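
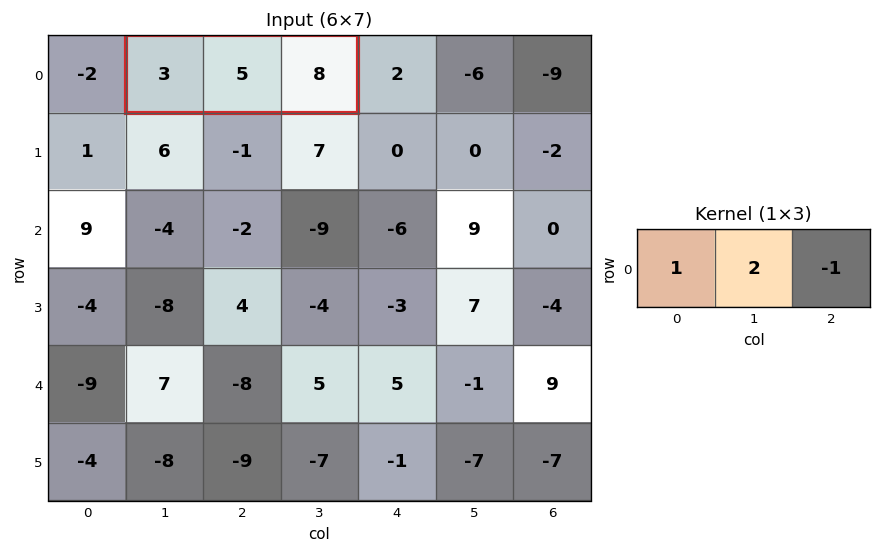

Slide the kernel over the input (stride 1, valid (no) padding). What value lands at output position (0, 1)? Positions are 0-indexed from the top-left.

5

The receptive field on the input at this output position is [3 5 8]. Elementwise product with the kernel and sum: 3·1 + 5·2 + 8·-1.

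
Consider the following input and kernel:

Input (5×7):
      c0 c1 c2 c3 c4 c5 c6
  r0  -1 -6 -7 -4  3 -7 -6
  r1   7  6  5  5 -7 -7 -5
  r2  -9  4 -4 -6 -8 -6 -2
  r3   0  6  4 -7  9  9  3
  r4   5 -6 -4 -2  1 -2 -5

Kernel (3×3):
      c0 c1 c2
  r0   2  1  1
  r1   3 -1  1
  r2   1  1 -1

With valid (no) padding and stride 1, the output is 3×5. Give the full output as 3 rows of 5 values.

Output[0,0]: The receptive field on the input at this output position is [-1 -6 -7 / 7 6 5 / -9 4 -4]. Elementwise product with the kernel and sum: -1·2 + -6·1 + -7·1 + 7·3 + 6·-1 + 5·1 + -9·1 + 4·1 + -4·-1.

4 1 -14 -5 -38
-8 49 -18 -27 -31
-17 -3 -1 -46 1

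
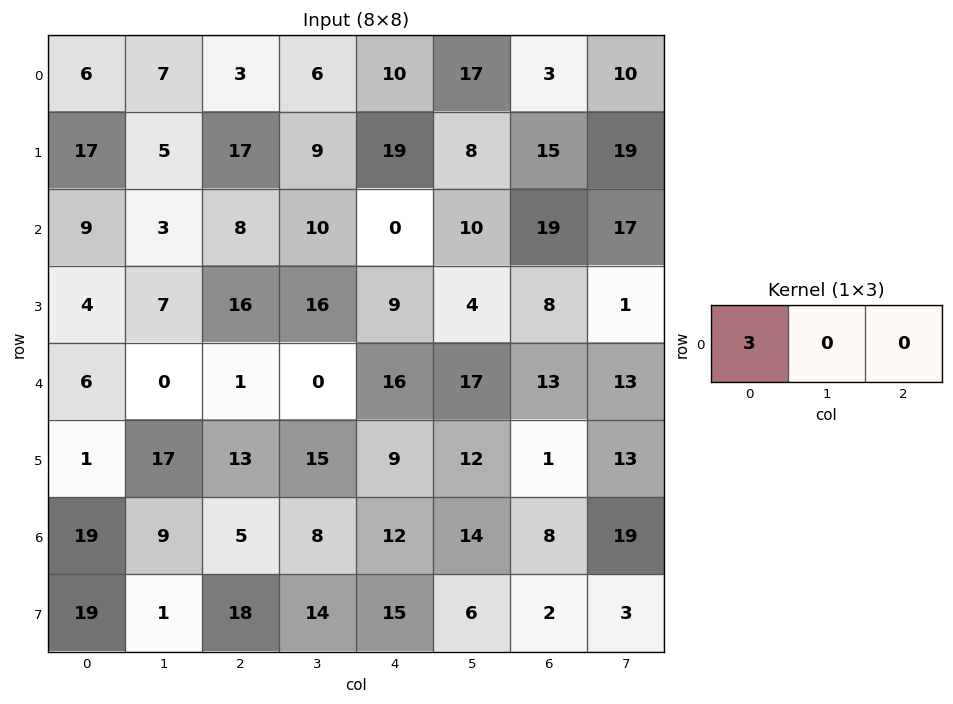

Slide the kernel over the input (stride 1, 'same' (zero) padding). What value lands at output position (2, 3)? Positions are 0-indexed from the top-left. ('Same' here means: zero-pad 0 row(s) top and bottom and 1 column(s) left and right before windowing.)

The receptive field on the zero-padded input at this output position is [8 10 0]. Elementwise product with the kernel and sum: 8·3.

24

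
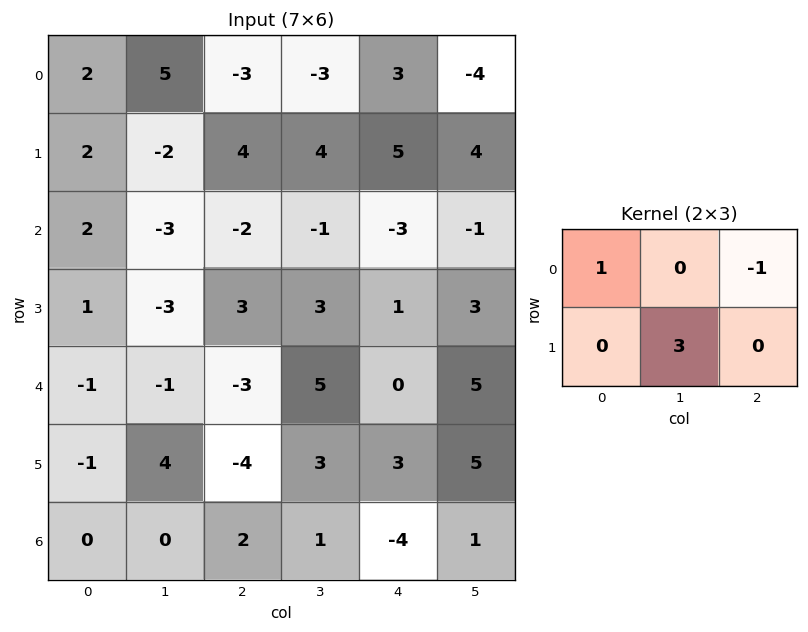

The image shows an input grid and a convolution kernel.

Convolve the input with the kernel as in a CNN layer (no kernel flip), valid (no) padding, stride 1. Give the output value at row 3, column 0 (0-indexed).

-5

The receptive field on the input at this output position is [1 -3 3 / -1 -1 -3]. Elementwise product with the kernel and sum: 1·1 + 3·-1 + -1·3.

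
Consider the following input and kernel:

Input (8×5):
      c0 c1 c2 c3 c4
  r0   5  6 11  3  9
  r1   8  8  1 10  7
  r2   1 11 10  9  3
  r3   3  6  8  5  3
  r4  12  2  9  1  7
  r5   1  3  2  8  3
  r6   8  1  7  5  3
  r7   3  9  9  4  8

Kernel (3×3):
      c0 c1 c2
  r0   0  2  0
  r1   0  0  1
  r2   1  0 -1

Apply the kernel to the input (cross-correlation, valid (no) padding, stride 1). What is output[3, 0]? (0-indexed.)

20

The receptive field on the input at this output position is [3 6 8 / 12 2 9 / 1 3 2]. Elementwise product with the kernel and sum: 6·2 + 9·1 + 1·1 + 2·-1.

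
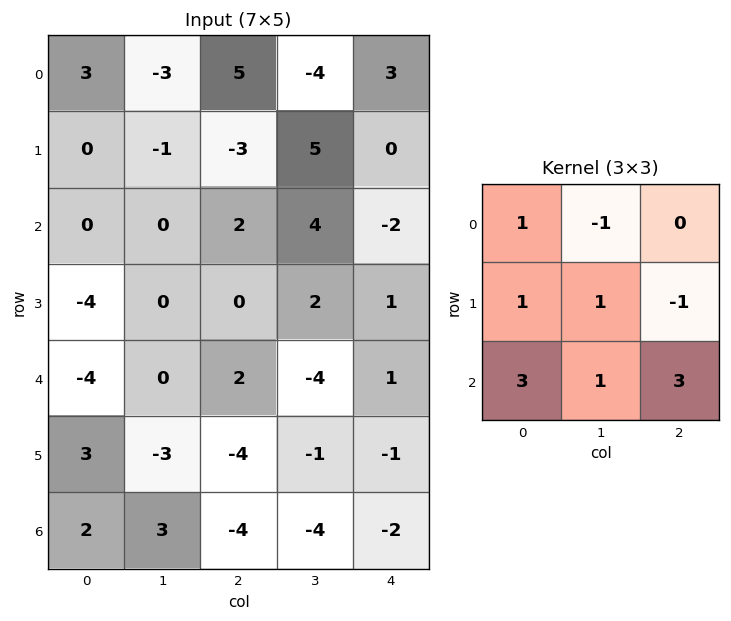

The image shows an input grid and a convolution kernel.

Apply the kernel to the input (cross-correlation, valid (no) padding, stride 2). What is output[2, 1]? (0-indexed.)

The receptive field on the input at this output position is [2 -4 1 / -4 -1 -1 / -4 -4 -2]. Elementwise product with the kernel and sum: 2·1 + -4·-1 + -4·1 + -1·1 + -1·-1 + -4·3 + -4·1 + -2·3.

-20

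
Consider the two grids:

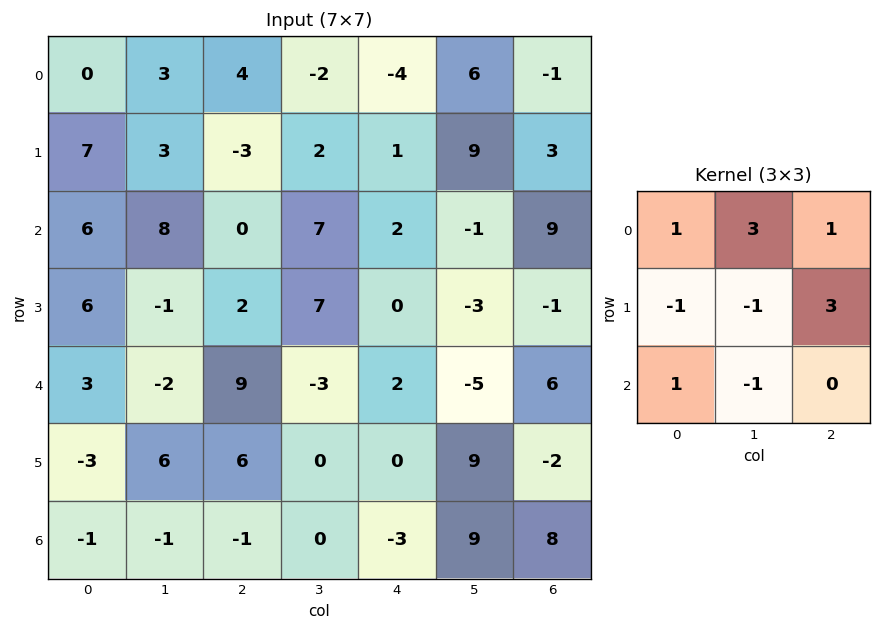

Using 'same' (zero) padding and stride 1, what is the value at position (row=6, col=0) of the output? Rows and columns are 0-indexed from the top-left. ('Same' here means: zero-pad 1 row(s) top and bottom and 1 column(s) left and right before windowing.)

-5

The receptive field on the zero-padded input at this output position is [0 -3 6 / 0 -1 -1 / 0 0 0]. Elementwise product with the kernel and sum: 0·1 + -3·3 + 6·1 + 0·-1 + -1·-1 + -1·3 + 0·1 + 0·-1.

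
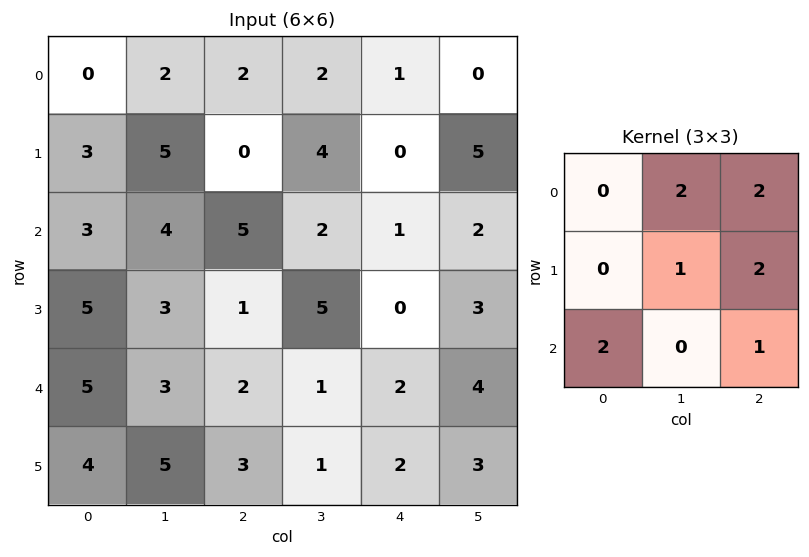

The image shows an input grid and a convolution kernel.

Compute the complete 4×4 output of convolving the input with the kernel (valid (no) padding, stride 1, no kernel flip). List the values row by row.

24 26 21 18
35 28 14 28
35 32 17 18
26 27 23 21

Output[0,0]: The receptive field on the input at this output position is [0 2 2 / 3 5 0 / 3 4 5]. Elementwise product with the kernel and sum: 2·2 + 2·2 + 5·1 + 0·2 + 3·2 + 5·1.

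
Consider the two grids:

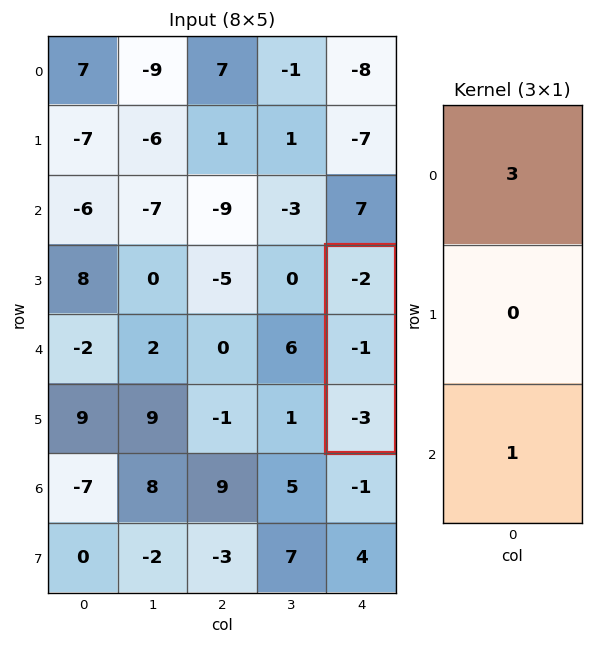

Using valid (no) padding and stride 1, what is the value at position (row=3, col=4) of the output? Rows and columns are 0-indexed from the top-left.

-9

The receptive field on the input at this output position is [-2 / -1 / -3]. Elementwise product with the kernel and sum: -2·3 + -3·1.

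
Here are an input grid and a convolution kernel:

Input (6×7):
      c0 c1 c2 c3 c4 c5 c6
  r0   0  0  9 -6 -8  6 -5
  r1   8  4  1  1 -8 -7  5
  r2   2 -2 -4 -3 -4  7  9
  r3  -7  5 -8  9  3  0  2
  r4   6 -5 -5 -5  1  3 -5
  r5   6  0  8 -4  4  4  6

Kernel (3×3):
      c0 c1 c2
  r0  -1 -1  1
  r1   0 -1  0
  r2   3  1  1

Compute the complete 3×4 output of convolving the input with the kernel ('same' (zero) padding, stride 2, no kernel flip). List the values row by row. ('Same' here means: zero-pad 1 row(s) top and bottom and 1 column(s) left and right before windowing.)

Output[0,0]: The receptive field on the zero-padded input at this output position is [0 0 0 / 0 0 0 / 0 8 4]. Elementwise product with the kernel and sum: 0·-1 + 0·-1 + 0·1 + 0·-1 + 0·3 + 8·1 + 4·1.
Output[0,1]: The receptive field on the zero-padded input at this output position is [0 0 0 / 0 9 -6 / 4 1 1]. Elementwise product with the kernel and sum: 0·-1 + 0·-1 + 0·1 + 9·-1 + 4·3 + 1·1 + 1·1.

12 5 -4 -11
-8 16 34 -5
12 21 -17 21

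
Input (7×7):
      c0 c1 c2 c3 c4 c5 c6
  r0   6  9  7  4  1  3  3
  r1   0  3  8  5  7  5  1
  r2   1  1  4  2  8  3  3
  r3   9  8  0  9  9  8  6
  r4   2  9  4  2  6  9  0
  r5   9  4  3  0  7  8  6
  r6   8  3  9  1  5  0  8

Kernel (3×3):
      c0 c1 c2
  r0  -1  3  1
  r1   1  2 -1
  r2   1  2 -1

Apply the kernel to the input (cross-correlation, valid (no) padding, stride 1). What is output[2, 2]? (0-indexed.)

21

The receptive field on the input at this output position is [4 2 8 / 0 9 9 / 4 2 6]. Elementwise product with the kernel and sum: 4·-1 + 2·3 + 8·1 + 0·1 + 9·2 + 9·-1 + 4·1 + 2·2 + 6·-1.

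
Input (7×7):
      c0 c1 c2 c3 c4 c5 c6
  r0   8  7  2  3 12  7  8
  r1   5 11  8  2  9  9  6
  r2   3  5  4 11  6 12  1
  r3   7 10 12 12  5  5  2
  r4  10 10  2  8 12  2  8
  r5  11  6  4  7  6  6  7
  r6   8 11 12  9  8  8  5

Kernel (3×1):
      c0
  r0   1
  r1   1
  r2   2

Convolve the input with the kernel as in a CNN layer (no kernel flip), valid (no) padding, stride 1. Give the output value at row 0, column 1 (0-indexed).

The receptive field on the input at this output position is [7 / 11 / 5]. Elementwise product with the kernel and sum: 7·1 + 11·1 + 5·2.

28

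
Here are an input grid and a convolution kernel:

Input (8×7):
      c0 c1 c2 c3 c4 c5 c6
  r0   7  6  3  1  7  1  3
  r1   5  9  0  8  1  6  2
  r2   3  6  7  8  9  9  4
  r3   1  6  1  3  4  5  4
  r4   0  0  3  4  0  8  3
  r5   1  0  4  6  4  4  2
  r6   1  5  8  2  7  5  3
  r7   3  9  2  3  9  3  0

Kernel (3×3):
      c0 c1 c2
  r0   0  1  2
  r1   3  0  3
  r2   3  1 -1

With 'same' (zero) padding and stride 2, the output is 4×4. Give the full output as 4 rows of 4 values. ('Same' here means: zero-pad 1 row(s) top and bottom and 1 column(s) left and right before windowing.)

14 40 25 23
36 74 72 48
14 17 68 42
10 63 48 26

Output[0,0]: The receptive field on the zero-padded input at this output position is [0 0 0 / 0 7 6 / 0 5 9]. Elementwise product with the kernel and sum: 0·1 + 0·2 + 0·3 + 6·3 + 0·3 + 5·1 + 9·-1.
Output[0,1]: The receptive field on the zero-padded input at this output position is [0 0 0 / 6 3 1 / 9 0 8]. Elementwise product with the kernel and sum: 0·1 + 0·2 + 6·3 + 1·3 + 9·3 + 0·1 + 8·-1.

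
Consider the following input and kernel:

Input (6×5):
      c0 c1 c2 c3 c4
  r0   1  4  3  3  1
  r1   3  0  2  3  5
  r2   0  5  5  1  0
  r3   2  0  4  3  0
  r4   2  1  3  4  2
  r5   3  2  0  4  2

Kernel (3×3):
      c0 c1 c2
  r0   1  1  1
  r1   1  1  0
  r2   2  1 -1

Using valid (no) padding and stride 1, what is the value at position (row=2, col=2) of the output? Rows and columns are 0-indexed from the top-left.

21

The receptive field on the input at this output position is [5 1 0 / 4 3 0 / 3 4 2]. Elementwise product with the kernel and sum: 5·1 + 1·1 + 0·1 + 4·1 + 3·1 + 3·2 + 4·1 + 2·-1.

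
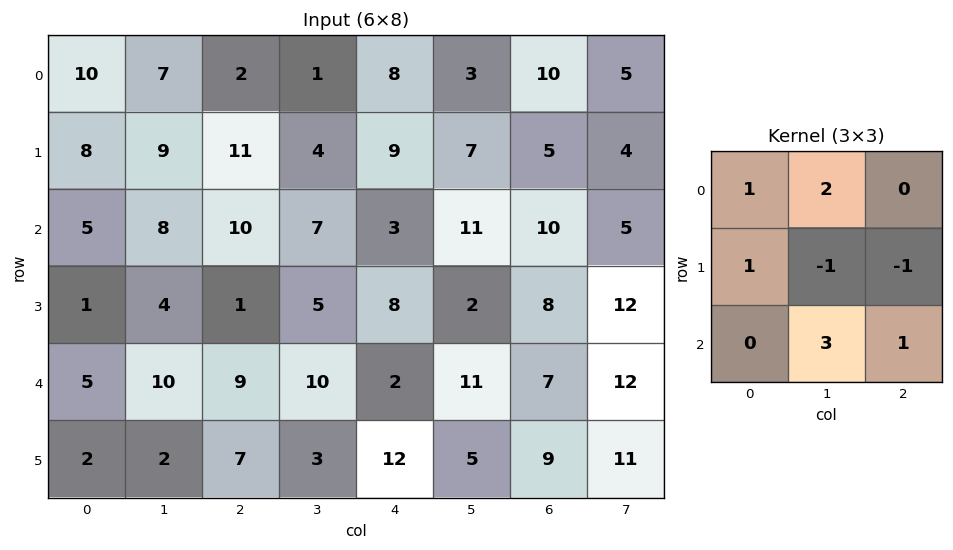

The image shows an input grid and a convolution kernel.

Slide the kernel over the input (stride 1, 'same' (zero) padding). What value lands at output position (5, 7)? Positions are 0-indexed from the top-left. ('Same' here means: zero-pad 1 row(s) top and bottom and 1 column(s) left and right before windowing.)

29

The receptive field on the zero-padded input at this output position is [7 12 0 / 9 11 0 / 0 0 0]. Elementwise product with the kernel and sum: 7·1 + 12·2 + 9·1 + 11·-1 + 0·-1 + 0·3 + 0·1.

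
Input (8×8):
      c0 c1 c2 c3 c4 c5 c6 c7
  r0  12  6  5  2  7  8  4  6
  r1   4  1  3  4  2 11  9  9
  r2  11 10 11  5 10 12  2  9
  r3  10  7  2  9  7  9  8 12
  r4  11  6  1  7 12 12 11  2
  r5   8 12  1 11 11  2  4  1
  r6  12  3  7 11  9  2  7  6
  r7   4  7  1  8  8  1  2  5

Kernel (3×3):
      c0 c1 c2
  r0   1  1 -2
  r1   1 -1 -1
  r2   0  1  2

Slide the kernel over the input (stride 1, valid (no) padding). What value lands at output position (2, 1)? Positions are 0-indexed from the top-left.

The receptive field on the input at this output position is [10 11 5 / 7 2 9 / 6 1 7]. Elementwise product with the kernel and sum: 10·1 + 11·1 + 5·-2 + 7·1 + 2·-1 + 9·-1 + 1·1 + 7·2.

22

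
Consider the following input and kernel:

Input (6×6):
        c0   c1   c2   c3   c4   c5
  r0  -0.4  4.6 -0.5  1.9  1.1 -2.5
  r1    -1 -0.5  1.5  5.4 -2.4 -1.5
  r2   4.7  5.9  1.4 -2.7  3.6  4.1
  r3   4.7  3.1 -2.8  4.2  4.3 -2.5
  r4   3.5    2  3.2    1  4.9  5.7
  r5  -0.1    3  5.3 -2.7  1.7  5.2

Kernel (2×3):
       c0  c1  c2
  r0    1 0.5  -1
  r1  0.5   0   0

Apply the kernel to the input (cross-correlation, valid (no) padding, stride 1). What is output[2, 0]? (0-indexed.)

The receptive field on the input at this output position is [4.7 5.9 1.4 / 4.7 3.1 -2.8]. Elementwise product with the kernel and sum: 4.7·1 + 5.9·0.5 + 1.4·-1 + 4.7·0.5.

8.6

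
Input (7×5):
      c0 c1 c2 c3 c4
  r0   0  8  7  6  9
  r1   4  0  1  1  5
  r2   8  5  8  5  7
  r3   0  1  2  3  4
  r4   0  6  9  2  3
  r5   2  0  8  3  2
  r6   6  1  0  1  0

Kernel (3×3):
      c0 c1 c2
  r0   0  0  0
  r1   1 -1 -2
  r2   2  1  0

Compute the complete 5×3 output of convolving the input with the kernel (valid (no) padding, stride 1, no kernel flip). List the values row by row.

Output[0,0]: The receptive field on the input at this output position is [0 8 7 / 4 0 1 / 8 5 8]. Elementwise product with the kernel and sum: 4·1 + 0·-1 + 1·-2 + 8·2 + 5·1.
Output[0,1]: The receptive field on the input at this output position is [8 7 6 / 0 1 1 / 5 8 5]. Elementwise product with the kernel and sum: 0·1 + 1·-1 + 1·-2 + 5·2 + 8·1.

23 15 11
-12 -9 -4
1 14 11
-20 1 20
-1 -12 2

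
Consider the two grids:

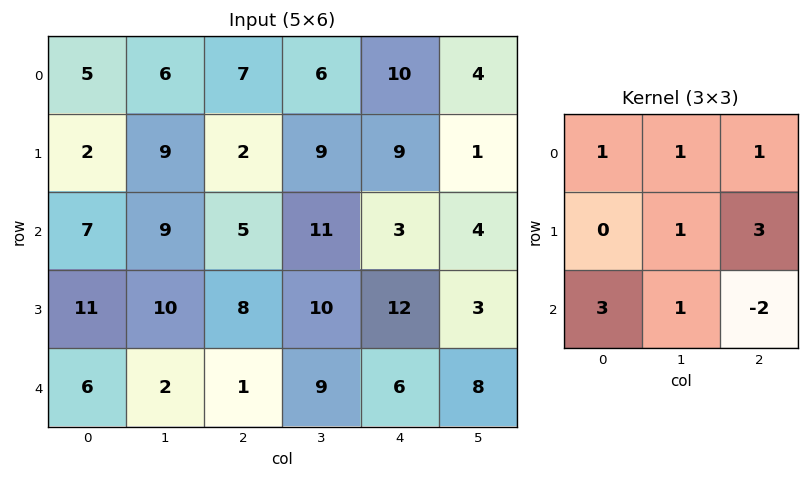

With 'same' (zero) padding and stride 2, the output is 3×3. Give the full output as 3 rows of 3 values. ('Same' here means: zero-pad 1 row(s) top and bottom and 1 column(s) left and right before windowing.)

7 36 56
36 76 70
33 56 55

Output[0,0]: The receptive field on the zero-padded input at this output position is [0 0 0 / 0 5 6 / 0 2 9]. Elementwise product with the kernel and sum: 0·1 + 0·1 + 0·1 + 5·1 + 6·3 + 0·3 + 2·1 + 9·-2.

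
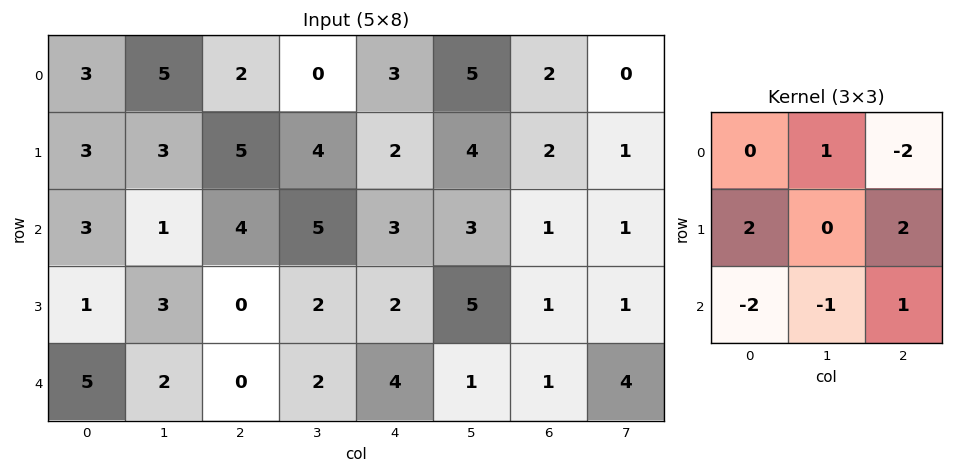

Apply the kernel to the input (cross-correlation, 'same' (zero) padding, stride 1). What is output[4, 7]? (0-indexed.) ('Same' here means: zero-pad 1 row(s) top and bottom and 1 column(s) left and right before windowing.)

3

The receptive field on the zero-padded input at this output position is [1 1 0 / 1 4 0 / 0 0 0]. Elementwise product with the kernel and sum: 1·1 + 0·-2 + 1·2 + 0·2 + 0·-2 + 0·-1 + 0·1.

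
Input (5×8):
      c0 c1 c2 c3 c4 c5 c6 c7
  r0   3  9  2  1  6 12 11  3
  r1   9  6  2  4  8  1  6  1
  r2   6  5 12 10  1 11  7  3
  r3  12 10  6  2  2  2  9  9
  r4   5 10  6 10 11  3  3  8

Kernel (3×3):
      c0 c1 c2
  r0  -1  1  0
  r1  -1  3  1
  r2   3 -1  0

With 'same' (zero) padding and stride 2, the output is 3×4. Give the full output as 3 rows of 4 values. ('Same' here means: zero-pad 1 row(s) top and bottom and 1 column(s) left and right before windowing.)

9 14 33 21
20 61 12 15
37 14 26 21

Output[0,0]: The receptive field on the zero-padded input at this output position is [0 0 0 / 0 3 9 / 0 9 6]. Elementwise product with the kernel and sum: 0·-1 + 0·1 + 0·-1 + 3·3 + 9·1 + 0·3 + 9·-1.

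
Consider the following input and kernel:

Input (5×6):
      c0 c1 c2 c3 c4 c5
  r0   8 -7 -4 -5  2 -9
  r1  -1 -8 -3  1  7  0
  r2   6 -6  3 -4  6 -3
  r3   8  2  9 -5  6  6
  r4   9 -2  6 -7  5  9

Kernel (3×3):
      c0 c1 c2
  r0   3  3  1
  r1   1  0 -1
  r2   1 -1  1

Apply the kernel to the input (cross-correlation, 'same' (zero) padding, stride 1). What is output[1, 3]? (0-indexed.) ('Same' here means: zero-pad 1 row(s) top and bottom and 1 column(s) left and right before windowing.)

The receptive field on the zero-padded input at this output position is [-4 -5 2 / -3 1 7 / 3 -4 6]. Elementwise product with the kernel and sum: -4·3 + -5·3 + 2·1 + -3·1 + 7·-1 + 3·1 + -4·-1 + 6·1.

-22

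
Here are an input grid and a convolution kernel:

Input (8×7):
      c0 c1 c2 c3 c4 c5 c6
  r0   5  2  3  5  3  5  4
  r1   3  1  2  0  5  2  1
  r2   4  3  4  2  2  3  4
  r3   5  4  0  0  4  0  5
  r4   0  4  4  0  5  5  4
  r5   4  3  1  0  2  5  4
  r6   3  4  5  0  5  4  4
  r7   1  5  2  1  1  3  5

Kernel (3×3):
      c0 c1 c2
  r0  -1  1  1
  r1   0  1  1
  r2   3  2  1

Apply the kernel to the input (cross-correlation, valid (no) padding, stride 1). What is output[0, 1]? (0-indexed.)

The receptive field on the input at this output position is [2 3 5 / 1 2 0 / 3 4 2]. Elementwise product with the kernel and sum: 2·-1 + 3·1 + 5·1 + 2·1 + 0·1 + 3·3 + 4·2 + 2·1.

27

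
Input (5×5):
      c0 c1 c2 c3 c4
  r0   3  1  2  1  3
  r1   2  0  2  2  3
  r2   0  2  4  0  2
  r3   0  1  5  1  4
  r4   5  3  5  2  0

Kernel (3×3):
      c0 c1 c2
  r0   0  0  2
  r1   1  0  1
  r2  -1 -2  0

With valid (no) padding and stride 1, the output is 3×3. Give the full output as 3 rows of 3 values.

4 -6 7
6 -5 5
2 -11 4

Output[0,0]: The receptive field on the input at this output position is [3 1 2 / 2 0 2 / 0 2 4]. Elementwise product with the kernel and sum: 2·2 + 2·1 + 2·1 + 0·-1 + 2·-2.
Output[0,1]: The receptive field on the input at this output position is [1 2 1 / 0 2 2 / 2 4 0]. Elementwise product with the kernel and sum: 1·2 + 0·1 + 2·1 + 2·-1 + 4·-2.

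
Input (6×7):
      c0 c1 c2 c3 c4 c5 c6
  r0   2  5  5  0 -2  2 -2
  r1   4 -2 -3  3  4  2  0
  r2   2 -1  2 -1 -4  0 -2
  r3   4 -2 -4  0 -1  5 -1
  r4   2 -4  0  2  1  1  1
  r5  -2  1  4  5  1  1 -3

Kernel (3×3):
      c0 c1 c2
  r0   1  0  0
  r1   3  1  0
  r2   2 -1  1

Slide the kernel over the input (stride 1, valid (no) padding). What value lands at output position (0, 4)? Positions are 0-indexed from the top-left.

2

The receptive field on the input at this output position is [-2 2 -2 / 4 2 0 / -4 0 -2]. Elementwise product with the kernel and sum: -2·1 + 4·3 + 2·1 + -4·2 + 0·-1 + -2·1.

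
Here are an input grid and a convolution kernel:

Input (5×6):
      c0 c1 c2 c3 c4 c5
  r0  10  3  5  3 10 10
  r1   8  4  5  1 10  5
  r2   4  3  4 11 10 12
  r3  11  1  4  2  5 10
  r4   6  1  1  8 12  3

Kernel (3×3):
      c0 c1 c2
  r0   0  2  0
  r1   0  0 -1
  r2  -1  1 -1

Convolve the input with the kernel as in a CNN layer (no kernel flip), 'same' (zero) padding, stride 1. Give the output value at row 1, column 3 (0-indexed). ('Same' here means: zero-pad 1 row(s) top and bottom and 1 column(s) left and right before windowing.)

-7

The receptive field on the zero-padded input at this output position is [5 3 10 / 5 1 10 / 4 11 10]. Elementwise product with the kernel and sum: 3·2 + 10·-1 + 4·-1 + 11·1 + 10·-1.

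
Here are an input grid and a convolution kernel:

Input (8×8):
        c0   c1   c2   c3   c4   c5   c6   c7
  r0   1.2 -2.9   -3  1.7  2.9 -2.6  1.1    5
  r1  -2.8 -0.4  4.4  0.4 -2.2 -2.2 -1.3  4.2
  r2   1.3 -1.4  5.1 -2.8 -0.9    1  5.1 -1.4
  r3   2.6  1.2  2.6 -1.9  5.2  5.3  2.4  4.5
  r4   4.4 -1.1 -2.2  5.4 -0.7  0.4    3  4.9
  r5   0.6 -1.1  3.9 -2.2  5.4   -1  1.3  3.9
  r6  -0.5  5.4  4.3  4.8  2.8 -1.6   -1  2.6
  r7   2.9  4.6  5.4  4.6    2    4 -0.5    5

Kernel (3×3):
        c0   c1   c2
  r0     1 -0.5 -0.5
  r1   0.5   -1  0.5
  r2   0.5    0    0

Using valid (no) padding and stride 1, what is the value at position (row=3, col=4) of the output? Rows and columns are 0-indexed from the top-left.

4.8

The receptive field on the input at this output position is [5.2 5.3 2.4 / -0.7 0.4 3 / 5.4 -1 1.3]. Elementwise product with the kernel and sum: 5.2·1 + 5.3·-0.5 + 2.4·-0.5 + -0.7·0.5 + 0.4·-1 + 3·0.5 + 5.4·0.5.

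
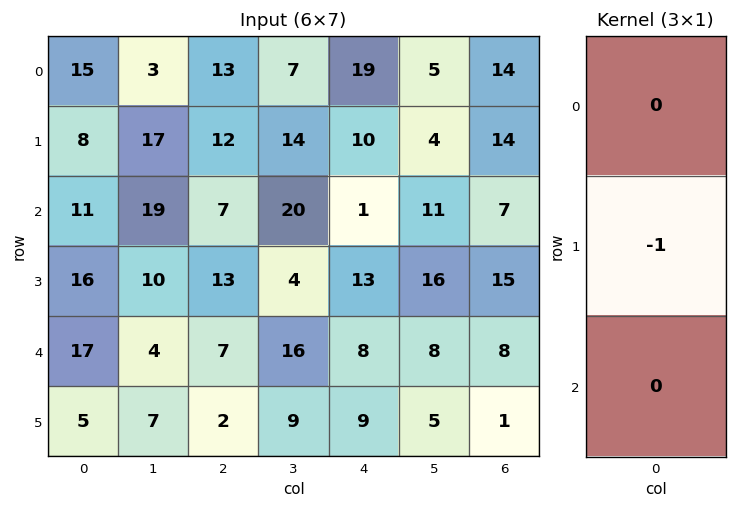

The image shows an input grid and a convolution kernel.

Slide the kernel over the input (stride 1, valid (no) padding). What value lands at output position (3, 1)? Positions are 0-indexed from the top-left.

-4

The receptive field on the input at this output position is [10 / 4 / 7]. Elementwise product with the kernel and sum: 4·-1.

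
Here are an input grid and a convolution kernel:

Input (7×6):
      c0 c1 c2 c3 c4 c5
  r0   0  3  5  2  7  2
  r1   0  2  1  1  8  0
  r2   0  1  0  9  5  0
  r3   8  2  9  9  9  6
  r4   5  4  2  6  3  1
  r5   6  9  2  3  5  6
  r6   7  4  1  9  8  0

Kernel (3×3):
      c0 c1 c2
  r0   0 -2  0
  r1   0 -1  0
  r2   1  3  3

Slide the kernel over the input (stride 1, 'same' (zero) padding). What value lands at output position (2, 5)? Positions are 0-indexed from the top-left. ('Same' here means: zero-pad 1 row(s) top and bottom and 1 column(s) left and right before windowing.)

27

The receptive field on the zero-padded input at this output position is [8 0 0 / 5 0 0 / 9 6 0]. Elementwise product with the kernel and sum: 0·-2 + 0·-1 + 9·1 + 6·3 + 0·3.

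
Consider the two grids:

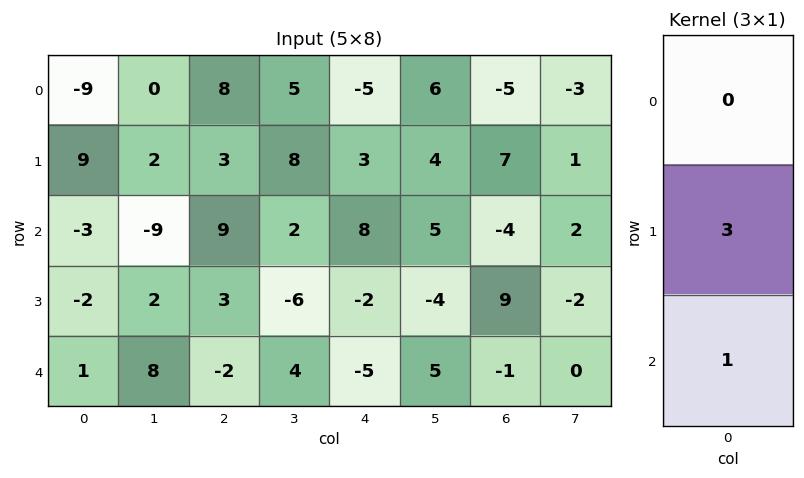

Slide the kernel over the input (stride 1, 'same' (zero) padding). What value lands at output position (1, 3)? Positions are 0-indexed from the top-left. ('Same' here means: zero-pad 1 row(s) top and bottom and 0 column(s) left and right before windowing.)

26

The receptive field on the zero-padded input at this output position is [5 / 8 / 2]. Elementwise product with the kernel and sum: 8·3 + 2·1.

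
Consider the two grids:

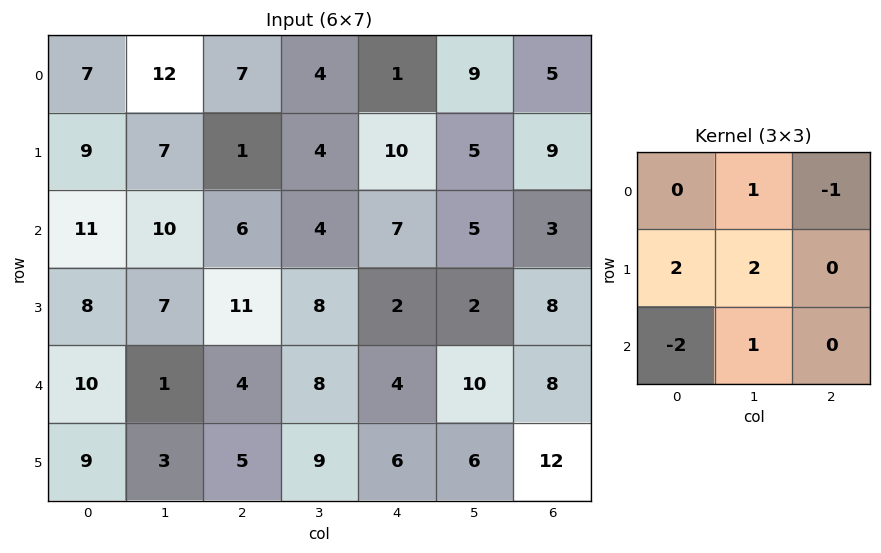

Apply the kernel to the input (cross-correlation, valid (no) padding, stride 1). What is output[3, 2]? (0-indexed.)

29

The receptive field on the input at this output position is [11 8 2 / 4 8 4 / 5 9 6]. Elementwise product with the kernel and sum: 8·1 + 2·-1 + 4·2 + 8·2 + 5·-2 + 9·1.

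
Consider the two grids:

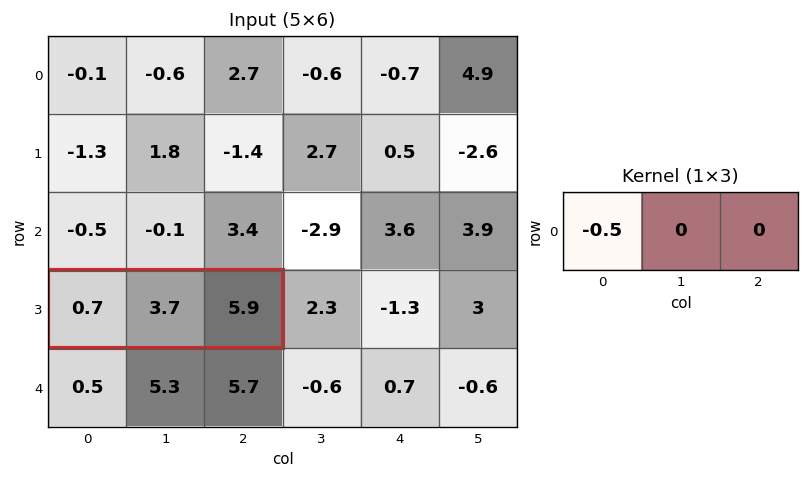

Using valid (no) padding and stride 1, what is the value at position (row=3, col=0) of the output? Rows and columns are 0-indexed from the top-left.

-0.35

The receptive field on the input at this output position is [0.7 3.7 5.9]. Elementwise product with the kernel and sum: 0.7·-0.5.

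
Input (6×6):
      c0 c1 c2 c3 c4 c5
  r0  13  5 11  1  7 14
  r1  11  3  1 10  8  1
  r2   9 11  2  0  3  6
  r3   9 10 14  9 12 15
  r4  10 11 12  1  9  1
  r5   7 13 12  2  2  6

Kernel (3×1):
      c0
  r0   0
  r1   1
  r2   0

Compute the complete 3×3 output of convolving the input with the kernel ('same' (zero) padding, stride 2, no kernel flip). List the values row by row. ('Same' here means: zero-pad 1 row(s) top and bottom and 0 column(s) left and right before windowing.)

13 11 7
9 2 3
10 12 9

Output[0,0]: The receptive field on the zero-padded input at this output position is [0 / 13 / 11]. Elementwise product with the kernel and sum: 13·1.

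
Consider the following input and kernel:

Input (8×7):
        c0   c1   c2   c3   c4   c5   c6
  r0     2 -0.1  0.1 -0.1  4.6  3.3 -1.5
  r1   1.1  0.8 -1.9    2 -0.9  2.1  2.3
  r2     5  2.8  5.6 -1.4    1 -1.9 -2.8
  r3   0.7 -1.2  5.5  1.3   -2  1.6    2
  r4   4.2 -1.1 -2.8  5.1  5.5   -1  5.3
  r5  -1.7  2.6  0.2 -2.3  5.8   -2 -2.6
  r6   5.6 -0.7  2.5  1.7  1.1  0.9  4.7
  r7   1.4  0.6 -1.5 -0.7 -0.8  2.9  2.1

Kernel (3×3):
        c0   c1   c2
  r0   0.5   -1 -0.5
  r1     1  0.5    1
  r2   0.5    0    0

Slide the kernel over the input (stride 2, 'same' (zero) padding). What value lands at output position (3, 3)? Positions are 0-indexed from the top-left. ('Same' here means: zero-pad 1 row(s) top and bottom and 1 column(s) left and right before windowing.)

6.3

The receptive field on the zero-padded input at this output position is [-2 -2.6 0 / 0.9 4.7 0 / 2.9 2.1 0]. Elementwise product with the kernel and sum: -2·0.5 + -2.6·-1 + 0·-0.5 + 0.9·1 + 4.7·0.5 + 0·1 + 2.9·0.5.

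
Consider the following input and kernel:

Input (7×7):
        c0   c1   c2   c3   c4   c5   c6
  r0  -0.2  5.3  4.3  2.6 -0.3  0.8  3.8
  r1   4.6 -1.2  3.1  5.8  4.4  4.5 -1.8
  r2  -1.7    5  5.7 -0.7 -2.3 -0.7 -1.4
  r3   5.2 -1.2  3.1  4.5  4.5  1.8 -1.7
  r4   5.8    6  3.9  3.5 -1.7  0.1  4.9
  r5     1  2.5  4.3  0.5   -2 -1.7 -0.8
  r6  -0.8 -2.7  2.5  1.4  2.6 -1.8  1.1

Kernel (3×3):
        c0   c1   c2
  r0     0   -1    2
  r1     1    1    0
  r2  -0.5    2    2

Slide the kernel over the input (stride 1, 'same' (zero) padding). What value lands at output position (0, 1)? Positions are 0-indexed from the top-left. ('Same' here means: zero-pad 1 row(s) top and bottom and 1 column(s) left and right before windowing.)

The receptive field on the zero-padded input at this output position is [0 0 0 / -0.2 5.3 4.3 / 4.6 -1.2 3.1]. Elementwise product with the kernel and sum: 0·-1 + 0·2 + -0.2·1 + 5.3·1 + 4.6·-0.5 + -1.2·2 + 3.1·2.

6.6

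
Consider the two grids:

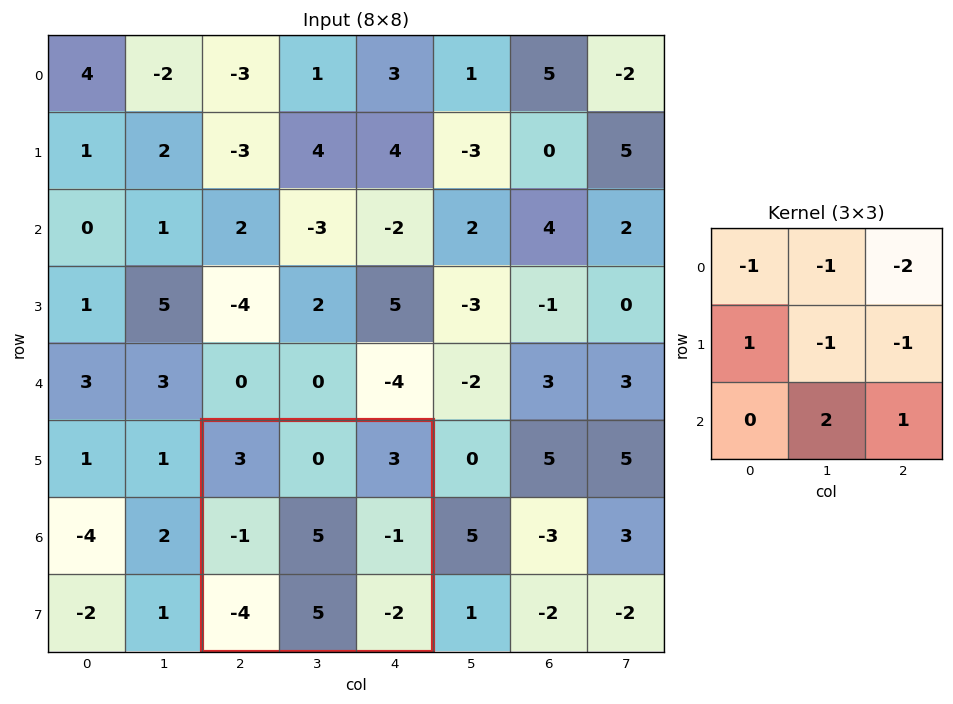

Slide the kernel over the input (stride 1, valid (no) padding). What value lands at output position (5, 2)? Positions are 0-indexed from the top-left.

-6

The receptive field on the input at this output position is [3 0 3 / -1 5 -1 / -4 5 -2]. Elementwise product with the kernel and sum: 3·-1 + 0·-1 + 3·-2 + -1·1 + 5·-1 + -1·-1 + 5·2 + -2·1.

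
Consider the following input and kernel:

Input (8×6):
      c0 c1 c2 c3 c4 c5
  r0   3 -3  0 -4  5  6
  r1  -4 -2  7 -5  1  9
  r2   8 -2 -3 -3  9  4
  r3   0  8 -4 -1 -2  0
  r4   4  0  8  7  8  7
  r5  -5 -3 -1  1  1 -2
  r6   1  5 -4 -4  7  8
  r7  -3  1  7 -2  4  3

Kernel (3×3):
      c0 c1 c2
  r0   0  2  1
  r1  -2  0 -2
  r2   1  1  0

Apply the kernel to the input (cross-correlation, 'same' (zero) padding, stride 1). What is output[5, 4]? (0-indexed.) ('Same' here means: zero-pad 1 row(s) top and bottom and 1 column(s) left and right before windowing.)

The receptive field on the zero-padded input at this output position is [7 8 7 / 1 1 -2 / -4 7 8]. Elementwise product with the kernel and sum: 8·2 + 7·1 + 1·-2 + -2·-2 + -4·1 + 7·1.

28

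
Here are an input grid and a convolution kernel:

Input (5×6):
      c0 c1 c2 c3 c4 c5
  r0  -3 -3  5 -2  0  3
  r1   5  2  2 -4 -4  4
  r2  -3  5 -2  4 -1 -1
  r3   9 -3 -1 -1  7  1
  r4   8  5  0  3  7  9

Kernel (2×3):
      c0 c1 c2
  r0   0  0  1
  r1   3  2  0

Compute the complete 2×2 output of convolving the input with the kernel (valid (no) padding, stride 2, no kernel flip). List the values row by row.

24 -2
19 -6

Output[0,0]: The receptive field on the input at this output position is [-3 -3 5 / 5 2 2]. Elementwise product with the kernel and sum: 5·1 + 5·3 + 2·2.
Output[0,1]: The receptive field on the input at this output position is [5 -2 0 / 2 -4 -4]. Elementwise product with the kernel and sum: 0·1 + 2·3 + -4·2.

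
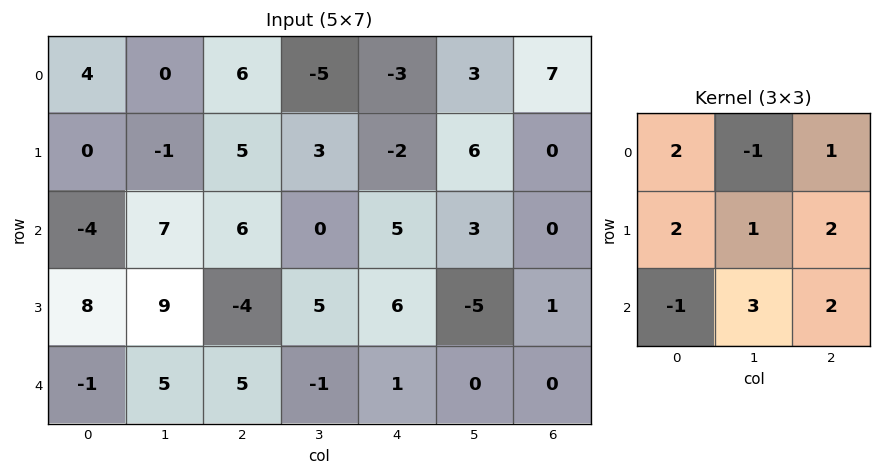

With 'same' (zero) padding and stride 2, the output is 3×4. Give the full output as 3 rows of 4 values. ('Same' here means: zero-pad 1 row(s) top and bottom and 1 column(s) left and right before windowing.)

Output[0,0]: The receptive field on the zero-padded input at this output position is [0 0 0 / 0 4 0 / 0 0 -1]. Elementwise product with the kernel and sum: 0·2 + 0·-1 + 0·1 + 0·2 + 4·1 + 0·2 + 0·-1 + 0·3 + -1·2.
Output[0,1]: The receptive field on the zero-padded input at this output position is [0 0 0 / 0 6 -5 / -1 5 3]. Elementwise product with the kernel and sum: 0·2 + 0·-1 + 0·1 + 0·2 + 6·1 + -5·2 + -1·-1 + 5·3 + 3·2.

2 18 -4 7
51 5 28 26
10 40 -2 -11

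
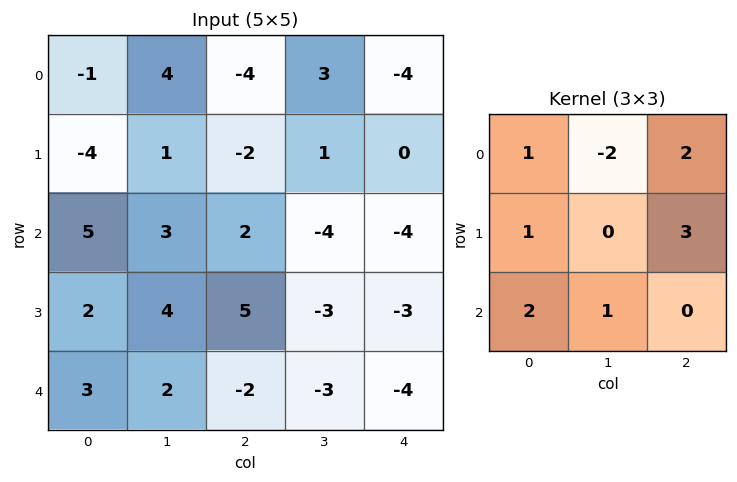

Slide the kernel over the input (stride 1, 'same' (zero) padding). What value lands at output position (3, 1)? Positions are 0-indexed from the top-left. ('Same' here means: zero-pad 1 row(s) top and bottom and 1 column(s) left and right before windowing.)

The receptive field on the zero-padded input at this output position is [5 3 2 / 2 4 5 / 3 2 -2]. Elementwise product with the kernel and sum: 5·1 + 3·-2 + 2·2 + 2·1 + 5·3 + 3·2 + 2·1.

28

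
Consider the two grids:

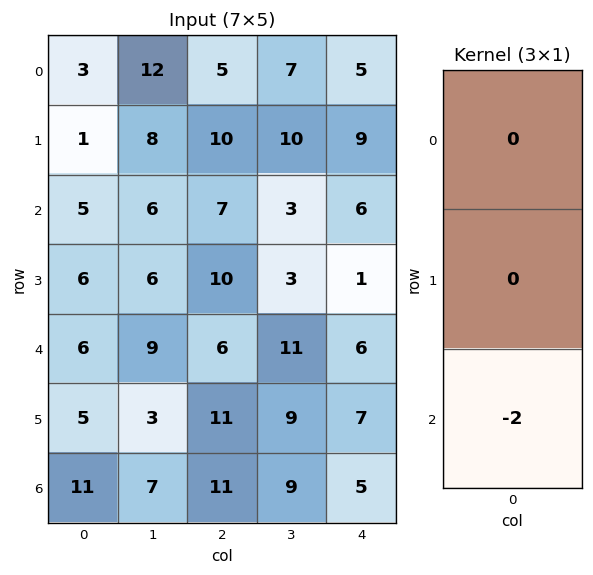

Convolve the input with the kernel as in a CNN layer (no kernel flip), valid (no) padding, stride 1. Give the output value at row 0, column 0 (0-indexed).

-10

The receptive field on the input at this output position is [3 / 1 / 5]. Elementwise product with the kernel and sum: 5·-2.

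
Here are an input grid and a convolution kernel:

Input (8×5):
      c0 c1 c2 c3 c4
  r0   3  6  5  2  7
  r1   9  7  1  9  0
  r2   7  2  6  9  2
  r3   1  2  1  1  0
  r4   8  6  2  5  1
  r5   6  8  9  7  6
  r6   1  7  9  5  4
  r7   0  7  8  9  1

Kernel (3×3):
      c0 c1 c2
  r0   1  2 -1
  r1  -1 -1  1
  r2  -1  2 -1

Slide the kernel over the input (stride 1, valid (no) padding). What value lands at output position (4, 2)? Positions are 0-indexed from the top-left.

-2

The receptive field on the input at this output position is [2 5 1 / 9 7 6 / 9 5 4]. Elementwise product with the kernel and sum: 2·1 + 5·2 + 1·-1 + 9·-1 + 7·-1 + 6·1 + 9·-1 + 5·2 + 4·-1.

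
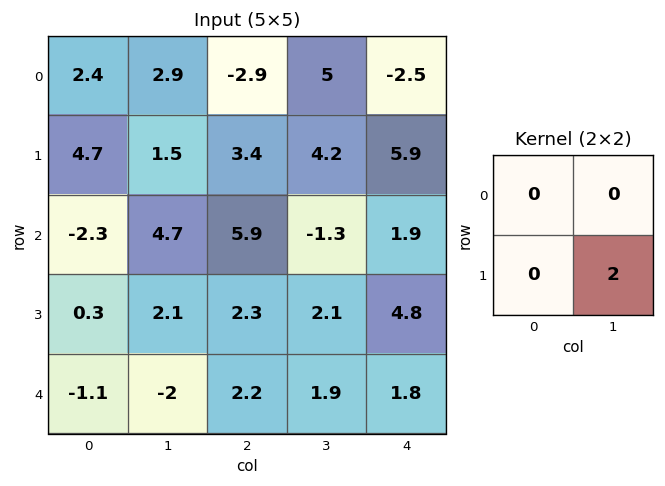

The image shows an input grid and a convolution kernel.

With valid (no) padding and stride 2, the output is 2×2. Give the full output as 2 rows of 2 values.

Output[0,0]: The receptive field on the input at this output position is [2.4 2.9 / 4.7 1.5]. Elementwise product with the kernel and sum: 1.5·2.
Output[0,1]: The receptive field on the input at this output position is [-2.9 5 / 3.4 4.2]. Elementwise product with the kernel and sum: 4.2·2.

3 8.4
4.2 4.2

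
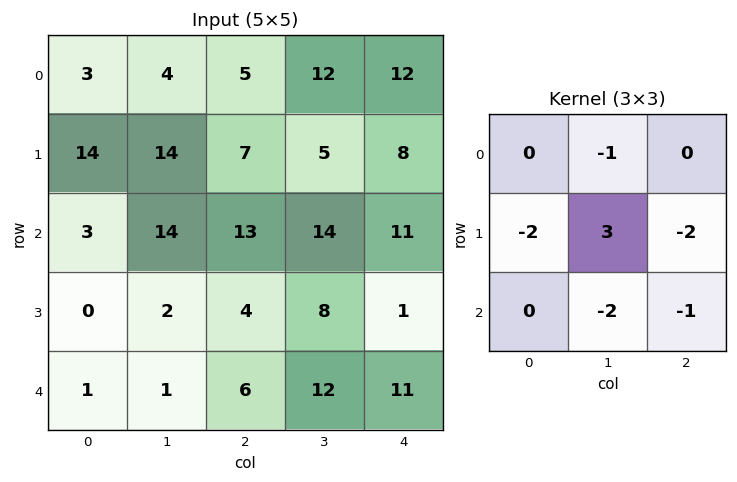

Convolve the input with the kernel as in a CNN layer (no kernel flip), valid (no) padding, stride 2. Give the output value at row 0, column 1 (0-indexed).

The receptive field on the input at this output position is [5 12 12 / 7 5 8 / 13 14 11]. Elementwise product with the kernel and sum: 12·-1 + 7·-2 + 5·3 + 8·-2 + 14·-2 + 11·-1.

-66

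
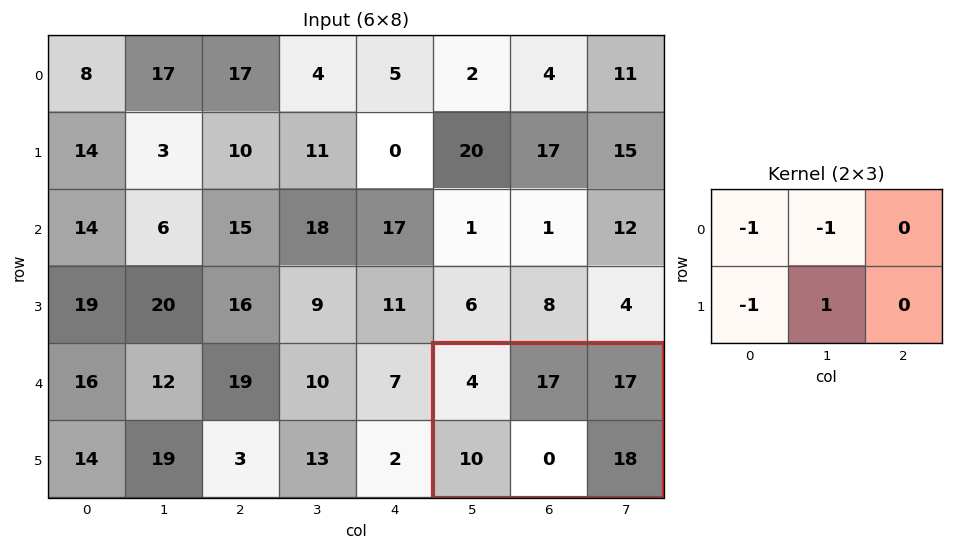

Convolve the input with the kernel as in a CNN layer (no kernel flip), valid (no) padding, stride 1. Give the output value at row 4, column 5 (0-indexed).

The receptive field on the input at this output position is [4 17 17 / 10 0 18]. Elementwise product with the kernel and sum: 4·-1 + 17·-1 + 10·-1 + 0·1.

-31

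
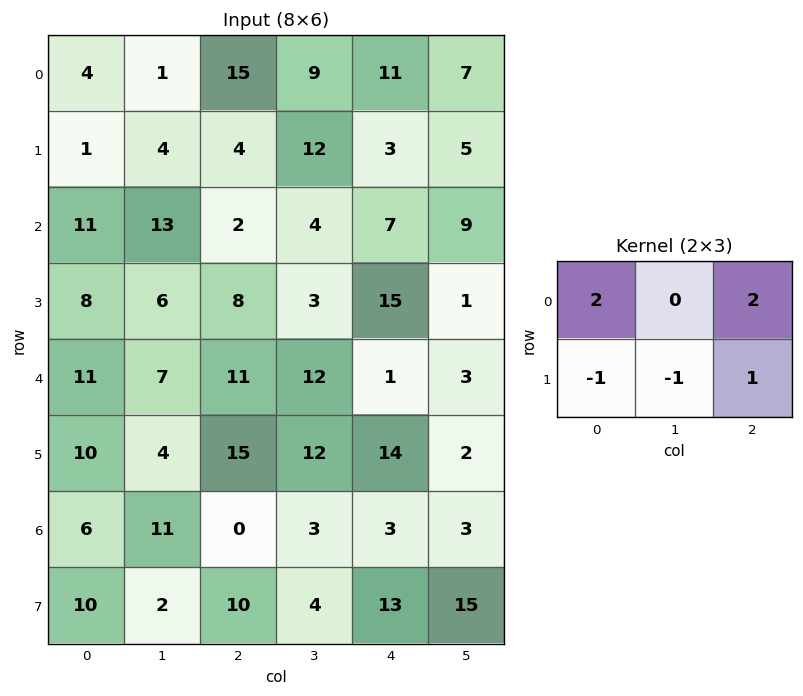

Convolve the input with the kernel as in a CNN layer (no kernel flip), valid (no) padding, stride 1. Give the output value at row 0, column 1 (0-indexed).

The receptive field on the input at this output position is [1 15 9 / 4 4 12]. Elementwise product with the kernel and sum: 1·2 + 9·2 + 4·-1 + 4·-1 + 12·1.

24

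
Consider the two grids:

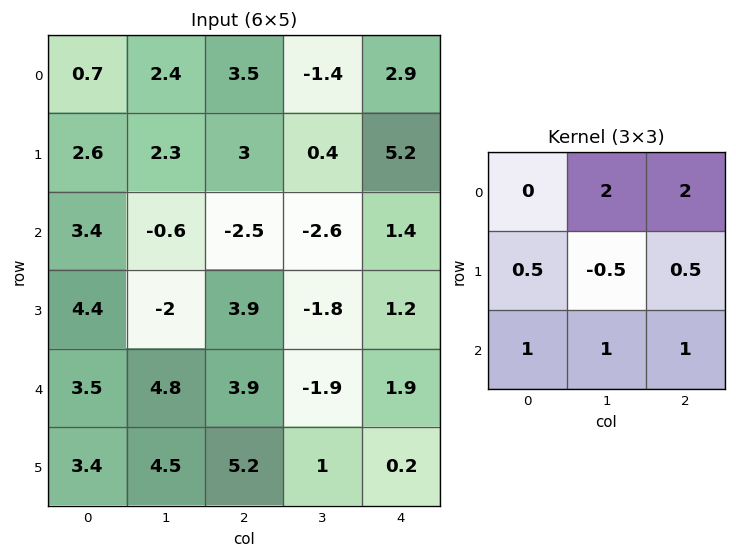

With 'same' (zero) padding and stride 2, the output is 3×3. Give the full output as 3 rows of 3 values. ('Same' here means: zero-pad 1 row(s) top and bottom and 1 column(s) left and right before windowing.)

5.75 4.45 3.45
10.2 6.55 7.8
13.35 14.4 1.7

Output[0,0]: The receptive field on the zero-padded input at this output position is [0 0 0 / 0 0.7 2.4 / 0 2.6 2.3]. Elementwise product with the kernel and sum: 0·2 + 0·2 + 0·0.5 + 0.7·-0.5 + 2.4·0.5 + 0·1 + 2.6·1 + 2.3·1.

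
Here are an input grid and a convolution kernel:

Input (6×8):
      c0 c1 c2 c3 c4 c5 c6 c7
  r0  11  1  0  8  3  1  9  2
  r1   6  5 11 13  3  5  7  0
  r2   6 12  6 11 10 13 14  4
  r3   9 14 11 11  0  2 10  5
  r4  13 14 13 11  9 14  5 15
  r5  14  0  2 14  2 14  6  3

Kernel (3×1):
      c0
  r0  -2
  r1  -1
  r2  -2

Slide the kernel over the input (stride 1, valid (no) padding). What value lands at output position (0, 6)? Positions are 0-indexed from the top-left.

The receptive field on the input at this output position is [9 / 7 / 14]. Elementwise product with the kernel and sum: 9·-2 + 7·-1 + 14·-2.

-53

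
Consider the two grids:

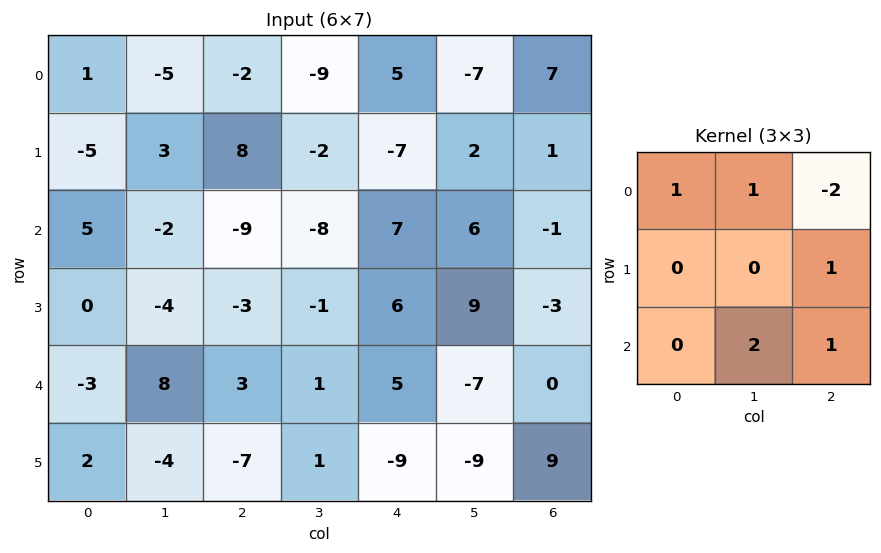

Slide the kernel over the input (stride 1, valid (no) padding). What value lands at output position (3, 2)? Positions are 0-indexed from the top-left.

-18

The receptive field on the input at this output position is [-3 -1 6 / 3 1 5 / -7 1 -9]. Elementwise product with the kernel and sum: -3·1 + -1·1 + 6·-2 + 5·1 + 1·2 + -9·1.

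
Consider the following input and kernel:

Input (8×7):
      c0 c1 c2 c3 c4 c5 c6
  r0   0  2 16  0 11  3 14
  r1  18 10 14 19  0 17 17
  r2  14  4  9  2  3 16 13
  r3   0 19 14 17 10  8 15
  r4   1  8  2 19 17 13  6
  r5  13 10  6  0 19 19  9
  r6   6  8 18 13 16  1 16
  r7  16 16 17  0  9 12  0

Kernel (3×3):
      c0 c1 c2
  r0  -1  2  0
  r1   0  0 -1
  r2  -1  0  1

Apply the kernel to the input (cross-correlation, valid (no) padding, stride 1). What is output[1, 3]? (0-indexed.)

The receptive field on the input at this output position is [19 0 17 / 2 3 16 / 17 10 8]. Elementwise product with the kernel and sum: 19·-1 + 0·2 + 16·-1 + 17·-1 + 8·1.

-44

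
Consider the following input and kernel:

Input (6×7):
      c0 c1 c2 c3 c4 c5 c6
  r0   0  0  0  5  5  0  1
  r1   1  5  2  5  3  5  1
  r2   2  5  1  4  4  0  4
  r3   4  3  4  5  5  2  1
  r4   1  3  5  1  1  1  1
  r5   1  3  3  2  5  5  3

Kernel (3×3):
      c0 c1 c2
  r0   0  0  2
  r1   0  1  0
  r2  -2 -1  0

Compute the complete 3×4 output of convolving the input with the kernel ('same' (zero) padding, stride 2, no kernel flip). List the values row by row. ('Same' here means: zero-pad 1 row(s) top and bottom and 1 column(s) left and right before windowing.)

Output[0,0]: The receptive field on the zero-padded input at this output position is [0 0 0 / 0 0 0 / 0 1 5]. Elementwise product with the kernel and sum: 0·2 + 0·1 + 0·-2 + 1·-1.

-1 -12 -8 -10
8 1 -1 -1
6 6 -4 -12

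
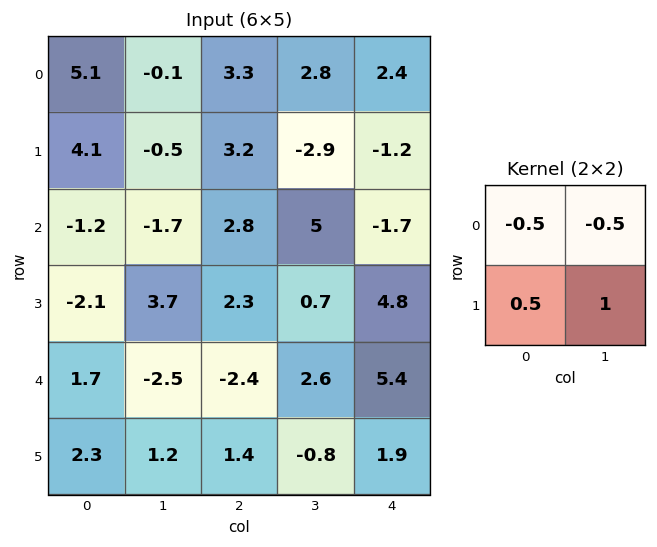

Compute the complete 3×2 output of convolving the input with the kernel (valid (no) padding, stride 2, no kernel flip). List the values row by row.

-0.95 -4.35
4.1 -2.05
2.75 -0.2

Output[0,0]: The receptive field on the input at this output position is [5.1 -0.1 / 4.1 -0.5]. Elementwise product with the kernel and sum: 5.1·-0.5 + -0.1·-0.5 + 4.1·0.5 + -0.5·1.
Output[0,1]: The receptive field on the input at this output position is [3.3 2.8 / 3.2 -2.9]. Elementwise product with the kernel and sum: 3.3·-0.5 + 2.8·-0.5 + 3.2·0.5 + -2.9·1.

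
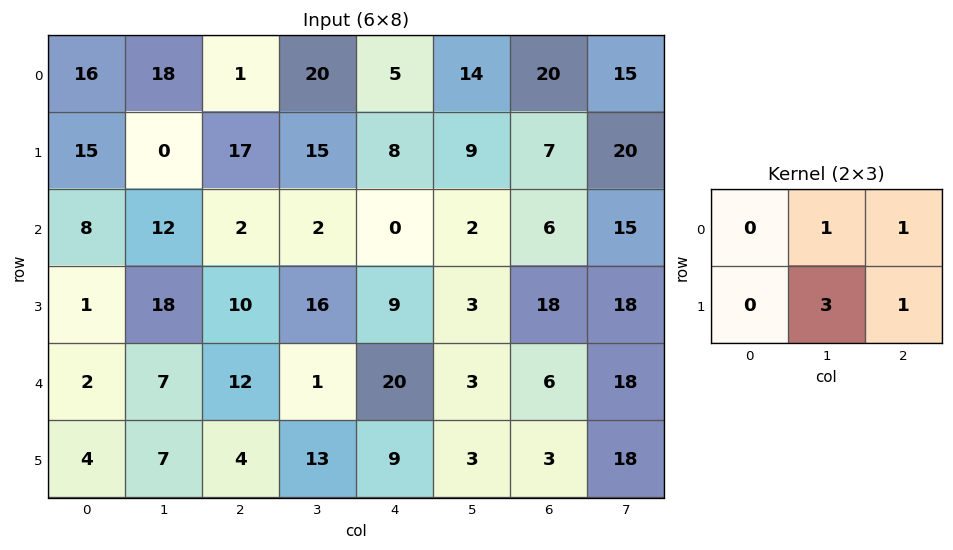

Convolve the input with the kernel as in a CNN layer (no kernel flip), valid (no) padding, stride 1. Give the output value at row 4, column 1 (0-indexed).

38

The receptive field on the input at this output position is [7 12 1 / 7 4 13]. Elementwise product with the kernel and sum: 12·1 + 1·1 + 4·3 + 13·1.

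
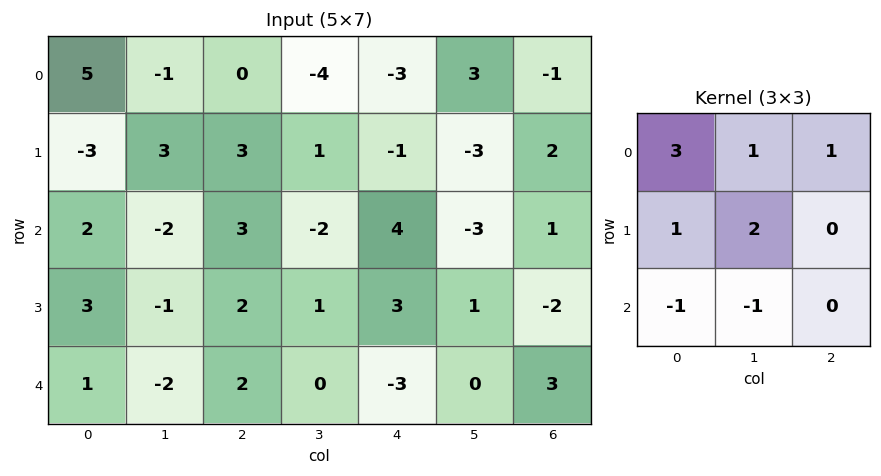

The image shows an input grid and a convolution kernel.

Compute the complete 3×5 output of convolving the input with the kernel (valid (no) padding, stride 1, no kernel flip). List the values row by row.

Output[0,0]: The receptive field on the input at this output position is [5 -1 0 / -3 3 3 / 2 -2 3]. Elementwise product with the kernel and sum: 5·3 + -1·1 + 0·1 + -3·1 + 3·2 + 2·-1 + -2·-1.

17 1 -3 -15 -15
-7 16 5 1 -10
9 -2 13 5 18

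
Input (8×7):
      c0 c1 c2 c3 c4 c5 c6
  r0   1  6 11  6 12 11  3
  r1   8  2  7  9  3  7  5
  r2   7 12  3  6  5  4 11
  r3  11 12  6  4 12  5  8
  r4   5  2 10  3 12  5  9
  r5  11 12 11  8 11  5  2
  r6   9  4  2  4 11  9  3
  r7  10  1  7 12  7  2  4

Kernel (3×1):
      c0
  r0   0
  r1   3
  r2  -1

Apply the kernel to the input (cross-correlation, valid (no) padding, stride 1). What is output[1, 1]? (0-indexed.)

The receptive field on the input at this output position is [2 / 12 / 12]. Elementwise product with the kernel and sum: 12·3 + 12·-1.

24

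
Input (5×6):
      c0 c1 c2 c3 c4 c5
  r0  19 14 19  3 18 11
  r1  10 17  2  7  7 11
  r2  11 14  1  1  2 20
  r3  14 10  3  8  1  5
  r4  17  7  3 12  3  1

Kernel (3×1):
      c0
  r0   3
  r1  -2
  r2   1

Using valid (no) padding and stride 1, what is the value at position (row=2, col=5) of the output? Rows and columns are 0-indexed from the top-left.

The receptive field on the input at this output position is [20 / 5 / 1]. Elementwise product with the kernel and sum: 20·3 + 5·-2 + 1·1.

51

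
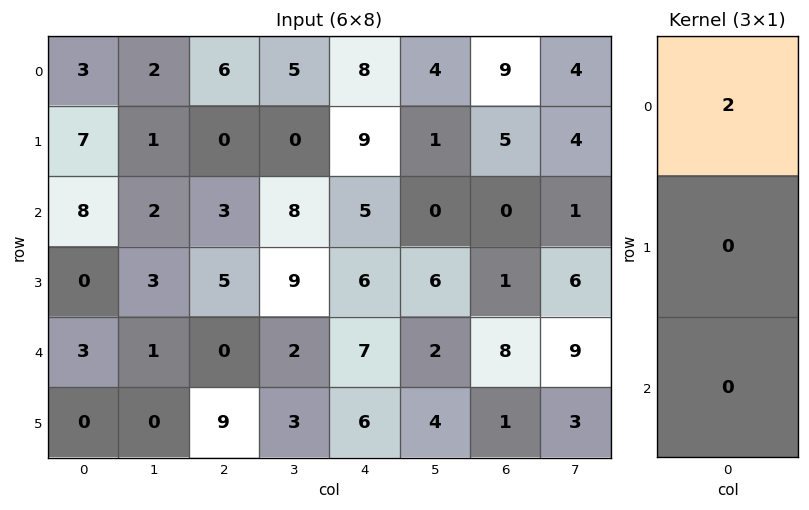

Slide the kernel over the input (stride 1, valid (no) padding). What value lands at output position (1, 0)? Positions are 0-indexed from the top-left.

The receptive field on the input at this output position is [7 / 8 / 0]. Elementwise product with the kernel and sum: 7·2.

14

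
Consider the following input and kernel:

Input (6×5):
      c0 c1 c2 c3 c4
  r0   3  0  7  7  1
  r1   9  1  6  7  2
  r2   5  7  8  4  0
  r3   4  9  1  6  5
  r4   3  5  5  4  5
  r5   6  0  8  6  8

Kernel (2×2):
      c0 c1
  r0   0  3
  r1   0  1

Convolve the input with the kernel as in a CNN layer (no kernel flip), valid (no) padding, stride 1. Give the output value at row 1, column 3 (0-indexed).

6

The receptive field on the input at this output position is [7 2 / 4 0]. Elementwise product with the kernel and sum: 2·3 + 0·1.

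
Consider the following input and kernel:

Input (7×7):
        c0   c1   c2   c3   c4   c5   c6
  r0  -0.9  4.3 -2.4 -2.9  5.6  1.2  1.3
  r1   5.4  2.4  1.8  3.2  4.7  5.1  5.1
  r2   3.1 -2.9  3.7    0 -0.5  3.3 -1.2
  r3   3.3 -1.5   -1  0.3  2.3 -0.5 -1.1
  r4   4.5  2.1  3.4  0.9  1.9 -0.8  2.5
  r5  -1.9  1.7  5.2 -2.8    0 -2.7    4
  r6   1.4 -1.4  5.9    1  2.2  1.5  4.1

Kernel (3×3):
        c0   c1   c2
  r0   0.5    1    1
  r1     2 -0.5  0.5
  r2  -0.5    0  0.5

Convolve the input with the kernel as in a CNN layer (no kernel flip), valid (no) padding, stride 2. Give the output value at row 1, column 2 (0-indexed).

The receptive field on the input at this output position is [-0.5 3.3 -1.2 / 2.3 -0.5 -1.1 / 1.9 -0.8 2.5]. Elementwise product with the kernel and sum: -0.5·0.5 + 3.3·1 + -1.2·1 + 2.3·2 + -0.5·-0.5 + -1.1·0.5 + 1.9·-0.5 + 2.5·0.5.

6.45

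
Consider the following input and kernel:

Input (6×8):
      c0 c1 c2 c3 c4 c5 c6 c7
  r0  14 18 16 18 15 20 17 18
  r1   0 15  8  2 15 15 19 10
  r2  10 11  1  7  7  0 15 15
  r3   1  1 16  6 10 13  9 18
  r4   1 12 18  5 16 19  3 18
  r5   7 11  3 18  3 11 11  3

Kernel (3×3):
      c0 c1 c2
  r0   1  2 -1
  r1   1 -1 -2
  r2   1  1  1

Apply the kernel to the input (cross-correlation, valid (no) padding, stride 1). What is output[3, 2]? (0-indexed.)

23

The receptive field on the input at this output position is [16 6 10 / 18 5 16 / 3 18 3]. Elementwise product with the kernel and sum: 16·1 + 6·2 + 10·-1 + 18·1 + 5·-1 + 16·-2 + 3·1 + 18·1 + 3·1.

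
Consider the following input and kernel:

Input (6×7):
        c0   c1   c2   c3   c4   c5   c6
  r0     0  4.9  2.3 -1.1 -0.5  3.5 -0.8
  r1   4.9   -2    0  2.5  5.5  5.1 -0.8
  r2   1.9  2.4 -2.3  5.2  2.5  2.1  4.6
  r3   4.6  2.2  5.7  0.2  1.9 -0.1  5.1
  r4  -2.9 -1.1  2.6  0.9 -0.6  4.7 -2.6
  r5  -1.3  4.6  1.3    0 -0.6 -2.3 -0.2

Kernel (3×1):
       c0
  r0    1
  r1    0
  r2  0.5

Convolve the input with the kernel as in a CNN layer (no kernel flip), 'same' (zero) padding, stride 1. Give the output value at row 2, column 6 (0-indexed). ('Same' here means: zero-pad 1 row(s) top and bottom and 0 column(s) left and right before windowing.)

1.75

The receptive field on the zero-padded input at this output position is [-0.8 / 4.6 / 5.1]. Elementwise product with the kernel and sum: -0.8·1 + 5.1·0.5.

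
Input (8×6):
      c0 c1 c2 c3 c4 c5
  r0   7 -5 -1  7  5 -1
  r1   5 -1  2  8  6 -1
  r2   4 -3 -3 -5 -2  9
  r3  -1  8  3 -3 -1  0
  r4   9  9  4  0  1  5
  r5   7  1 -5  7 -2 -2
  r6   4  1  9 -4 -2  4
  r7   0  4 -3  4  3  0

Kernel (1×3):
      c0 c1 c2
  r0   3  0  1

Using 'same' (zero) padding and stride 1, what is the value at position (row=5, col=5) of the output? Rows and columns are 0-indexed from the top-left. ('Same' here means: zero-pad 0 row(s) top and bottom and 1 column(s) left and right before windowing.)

The receptive field on the zero-padded input at this output position is [-2 -2 0]. Elementwise product with the kernel and sum: -2·3 + 0·1.

-6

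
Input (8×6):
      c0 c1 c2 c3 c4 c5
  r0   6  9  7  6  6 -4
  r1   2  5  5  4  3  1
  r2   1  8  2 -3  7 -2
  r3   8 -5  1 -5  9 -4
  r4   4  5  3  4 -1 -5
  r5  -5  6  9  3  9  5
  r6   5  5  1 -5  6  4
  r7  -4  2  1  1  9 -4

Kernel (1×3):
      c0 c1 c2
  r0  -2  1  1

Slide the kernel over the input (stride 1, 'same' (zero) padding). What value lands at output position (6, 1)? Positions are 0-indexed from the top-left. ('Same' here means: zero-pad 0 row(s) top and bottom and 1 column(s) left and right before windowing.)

The receptive field on the zero-padded input at this output position is [5 5 1]. Elementwise product with the kernel and sum: 5·-2 + 5·1 + 1·1.

-4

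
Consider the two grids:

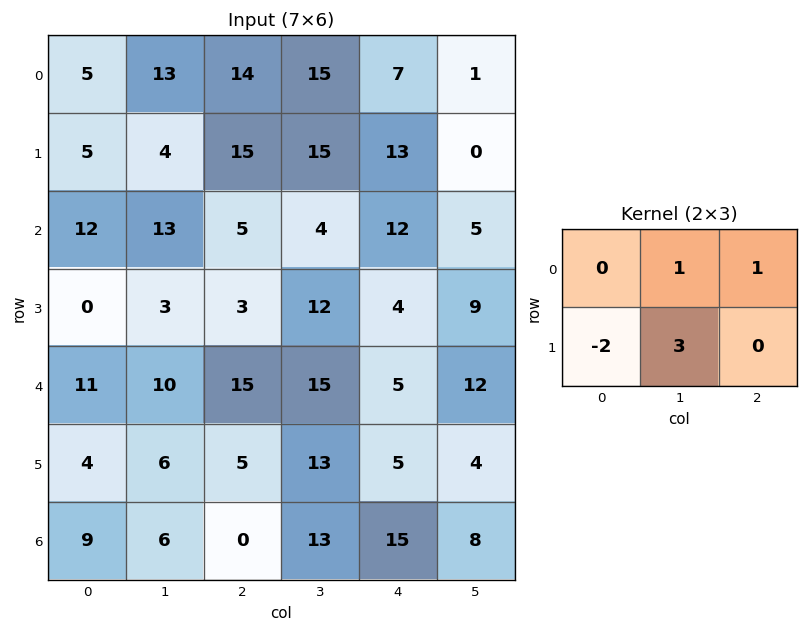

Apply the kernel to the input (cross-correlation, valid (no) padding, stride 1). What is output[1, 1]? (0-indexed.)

The receptive field on the input at this output position is [4 15 15 / 13 5 4]. Elementwise product with the kernel and sum: 15·1 + 15·1 + 13·-2 + 5·3.

19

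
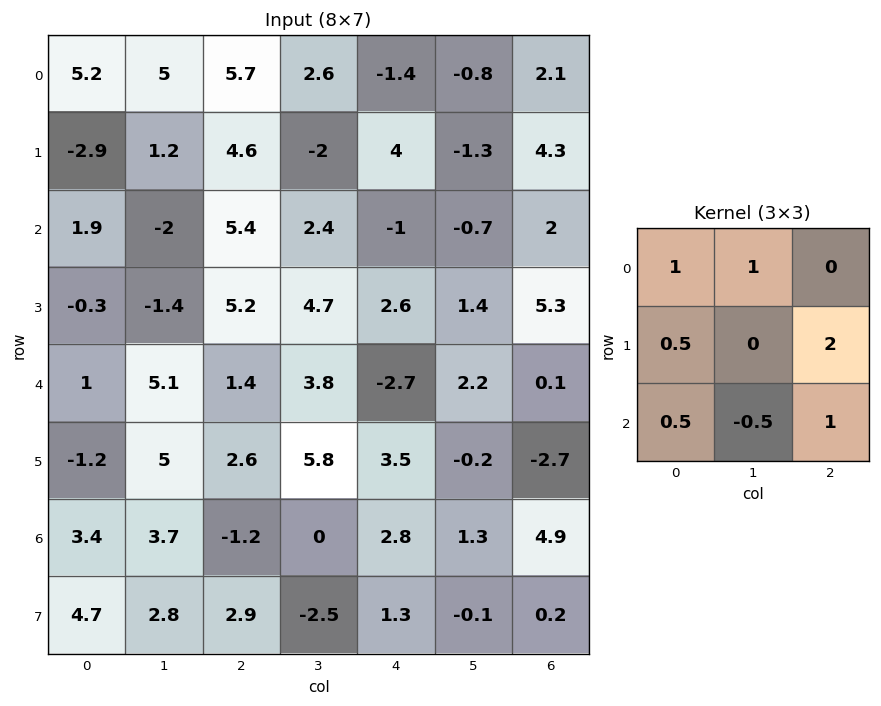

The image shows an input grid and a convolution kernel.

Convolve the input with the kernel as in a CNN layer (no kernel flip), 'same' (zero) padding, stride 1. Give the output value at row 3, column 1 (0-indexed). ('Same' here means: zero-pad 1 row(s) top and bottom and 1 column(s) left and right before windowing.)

The receptive field on the zero-padded input at this output position is [1.9 -2 5.4 / -0.3 -1.4 5.2 / 1 5.1 1.4]. Elementwise product with the kernel and sum: 1.9·1 + -2·1 + -0.3·0.5 + 5.2·2 + 1·0.5 + 5.1·-0.5 + 1.4·1.

9.5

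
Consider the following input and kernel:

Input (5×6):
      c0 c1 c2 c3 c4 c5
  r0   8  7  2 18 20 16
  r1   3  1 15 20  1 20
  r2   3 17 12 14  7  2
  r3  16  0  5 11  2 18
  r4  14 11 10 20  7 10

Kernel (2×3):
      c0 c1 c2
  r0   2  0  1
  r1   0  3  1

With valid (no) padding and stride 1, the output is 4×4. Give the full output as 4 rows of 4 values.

36 97 85 75
84 72 80 83
23 74 66 54
80 61 79 71

Output[0,0]: The receptive field on the input at this output position is [8 7 2 / 3 1 15]. Elementwise product with the kernel and sum: 8·2 + 2·1 + 1·3 + 15·1.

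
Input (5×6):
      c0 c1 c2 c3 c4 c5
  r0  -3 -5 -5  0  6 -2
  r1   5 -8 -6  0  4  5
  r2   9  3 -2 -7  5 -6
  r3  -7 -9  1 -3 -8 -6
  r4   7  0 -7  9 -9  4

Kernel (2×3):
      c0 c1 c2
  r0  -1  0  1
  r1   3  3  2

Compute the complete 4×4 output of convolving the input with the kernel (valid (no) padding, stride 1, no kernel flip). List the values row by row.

-23 -37 1 20
21 -3 -7 -13
-57 -40 -15 -44
15 3 -21 5

Output[0,0]: The receptive field on the input at this output position is [-3 -5 -5 / 5 -8 -6]. Elementwise product with the kernel and sum: -3·-1 + -5·1 + 5·3 + -8·3 + -6·2.
Output[0,1]: The receptive field on the input at this output position is [-5 -5 0 / -8 -6 0]. Elementwise product with the kernel and sum: -5·-1 + 0·1 + -8·3 + -6·3 + 0·2.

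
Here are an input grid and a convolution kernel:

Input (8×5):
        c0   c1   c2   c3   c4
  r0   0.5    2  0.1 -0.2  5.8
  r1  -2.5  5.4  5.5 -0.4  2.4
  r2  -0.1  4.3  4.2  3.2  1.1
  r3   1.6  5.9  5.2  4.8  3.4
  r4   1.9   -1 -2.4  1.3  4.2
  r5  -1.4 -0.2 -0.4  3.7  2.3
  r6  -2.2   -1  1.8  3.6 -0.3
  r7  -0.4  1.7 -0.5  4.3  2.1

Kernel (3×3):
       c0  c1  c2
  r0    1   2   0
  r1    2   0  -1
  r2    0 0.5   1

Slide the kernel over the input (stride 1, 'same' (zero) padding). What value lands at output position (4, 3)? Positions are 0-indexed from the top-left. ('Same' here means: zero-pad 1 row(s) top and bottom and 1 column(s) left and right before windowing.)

9.95

The receptive field on the zero-padded input at this output position is [5.2 4.8 3.4 / -2.4 1.3 4.2 / -0.4 3.7 2.3]. Elementwise product with the kernel and sum: 5.2·1 + 4.8·2 + -2.4·2 + 4.2·-1 + 3.7·0.5 + 2.3·1.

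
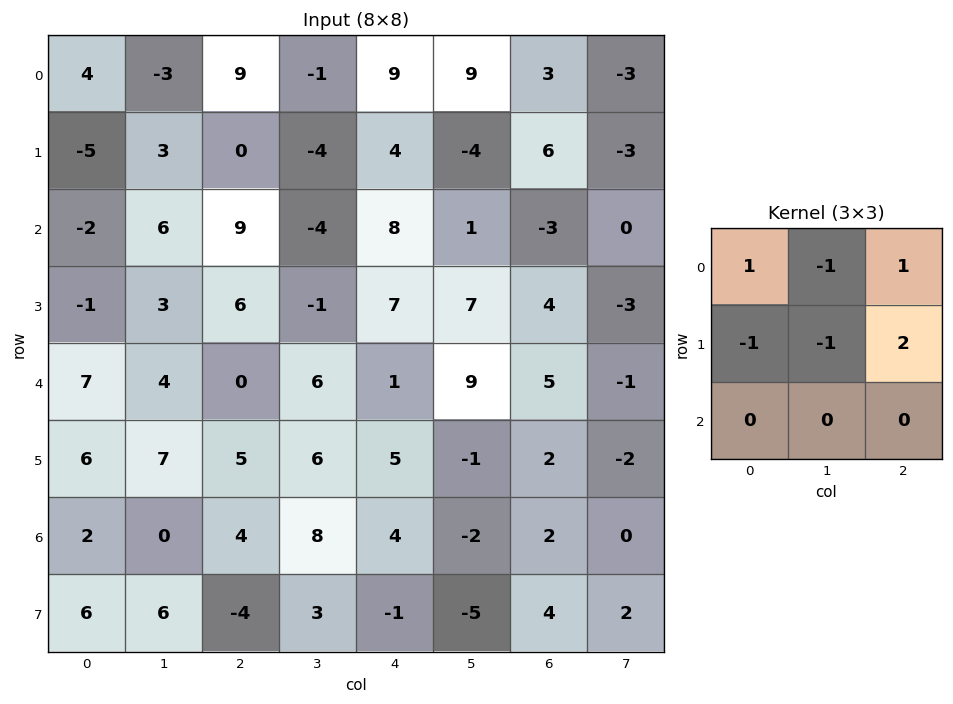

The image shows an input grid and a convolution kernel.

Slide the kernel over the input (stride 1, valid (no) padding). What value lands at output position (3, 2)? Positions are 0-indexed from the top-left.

10

The receptive field on the input at this output position is [6 -1 7 / 0 6 1 / 5 6 5]. Elementwise product with the kernel and sum: 6·1 + -1·-1 + 7·1 + 0·-1 + 6·-1 + 1·2.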